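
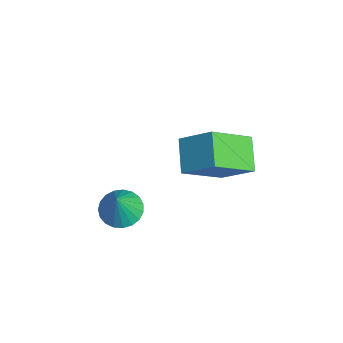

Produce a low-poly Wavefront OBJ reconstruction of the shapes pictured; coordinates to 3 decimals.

v -2.976 -0.795 1.42
v -2.178 0.088 2.35
v -3.323 0.75 0.249
v -2.525 1.633 1.179
v -1.855 -1.073 0.721
v -1.057 -0.19 1.651
v -2.202 0.472 -0.45
v -1.404 1.355 0.48
v -1.797 -3.182 -0.529
v -1.115 -3.315 -0.838
v -1.283 -3.478 0.729
v -1.098 -3.006 -0.772
v -1.203 -2.728 -0.664
v -1.409 -2.528 -0.533
v -1.683 -2.442 -0.401
v -1.976 -2.483 -0.291
v -2.239 -2.645 -0.222
v -2.425 -2.901 -0.206
v -2.502 -3.204 -0.246
v -2.457 -3.504 -0.335
v -2.298 -3.749 -0.457
v -2.052 -3.895 -0.592
v -1.763 -3.918 -0.716
v -1.478 -3.814 -0.807
v -1.249 -3.6 -0.85
f 2 4 1
f 5 2 1
f 1 4 3
f 3 5 1
f 2 8 4
f 6 2 5
f 6 8 2
f 4 8 3
f 7 5 3
f 3 8 7
f 7 6 5
f 8 6 7
f 10 9 12
f 10 12 11
f 12 9 13
f 12 13 11
f 13 9 14
f 13 14 11
f 14 9 15
f 14 15 11
f 15 9 16
f 15 16 11
f 16 9 17
f 16 17 11
f 17 9 18
f 17 18 11
f 18 9 19
f 18 19 11
f 19 9 20
f 19 20 11
f 20 9 21
f 20 21 11
f 21 9 22
f 21 22 11
f 22 9 23
f 22 23 11
f 23 9 24
f 23 24 11
f 24 9 25
f 24 25 11
f 25 9 10
f 25 10 11



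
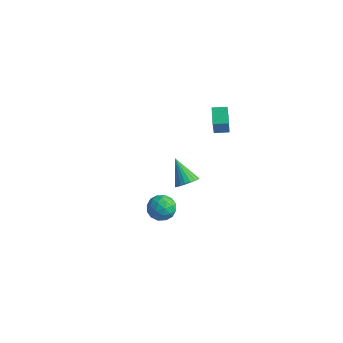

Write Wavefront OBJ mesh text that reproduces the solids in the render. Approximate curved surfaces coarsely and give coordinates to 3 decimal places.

v 0.656 -2.474 -1.461
v 1.367 -2.321 -0.942
v 1.093 -3.839 -1.658
v 1.804 -3.686 -1.139
v 0.986 -3.707 -0.78
v 0.716 -2.864 -0.659
v 1.744 -3.296 -1.941
v 1.474 -2.453 -1.82
v 2.04 -2.829 -1.239
v 1.572 -3.083 -0.522
v 0.888 -3.077 -2.078
v 0.42 -3.331 -1.361
v 0.973 -2.278 -1.184
v 1.487 -3.882 -1.416
v 1.006 -3.894 -1.205
v 1.424 -3.804 -0.9
v 0.59 -2.597 -1.017
v 1.009 -2.507 -0.713
v 0.785 -3.321 -0.617
v 1.451 -3.653 -1.887
v 1.87 -3.563 -1.583
v 1.036 -2.356 -1.7
v 1.454 -2.266 -1.395
v 1.675 -2.839 -1.983
v 1.787 -2.487 -1.054
v 2.044 -3.289 -1.17
v 2.008 -3.06 -1.641
v 1.849 -2.564 -1.57
v 1.511 -2.636 -0.632
v 1.768 -3.438 -0.748
v 1.287 -3.45 -0.537
v 1.129 -2.955 -0.465
v 1.907 -2.934 -0.807
v 0.692 -2.722 -1.852
v 0.949 -3.524 -1.968
v 1.331 -3.205 -2.135
v 1.173 -2.71 -2.063
v 0.416 -2.871 -1.43
v 0.673 -3.673 -1.546
v 0.611 -3.596 -1.03
v 0.452 -3.1 -0.959
v 0.553 -3.226 -1.793
v -0.778 1.72 -4.077
v -0.33 2.311 -3.835
v -2.022 2.14 -2.803
v -0.514 2.453 -4.062
v -0.743 2.469 -4.291
v -0.978 2.355 -4.483
v -1.179 2.131 -4.605
v -1.31 1.836 -4.635
v -1.349 1.521 -4.569
v -1.29 1.24 -4.419
v -1.142 1.042 -4.209
v -0.931 0.961 -3.976
v -0.693 1.012 -3.761
v -0.47 1.184 -3.6
v -0.301 1.45 -3.522
v -0.214 1.762 -3.54
v -0.224 2.066 -3.651
v 1.674 1.019 2.744
v 2.065 0.386 4.25
v 0.985 1.802 3.251
v 1.376 1.169 4.758
v 2.344 1.571 2.802
v 2.735 0.938 4.309
v 1.655 2.354 3.31
v 2.046 1.721 4.816
f 1 38 17
f 38 12 41
f 17 41 6
f 38 41 17
f 1 17 13
f 17 6 18
f 13 18 2
f 17 18 13
f 1 13 22
f 13 2 23
f 22 23 8
f 13 23 22
f 1 22 34
f 22 8 37
f 34 37 11
f 22 37 34
f 1 34 38
f 34 11 42
f 38 42 12
f 34 42 38
f 2 18 29
f 18 6 32
f 29 32 10
f 18 32 29
f 6 41 19
f 41 12 40
f 19 40 5
f 41 40 19
f 12 42 39
f 42 11 35
f 39 35 3
f 42 35 39
f 11 37 36
f 37 8 24
f 36 24 7
f 37 24 36
f 8 23 28
f 23 2 25
f 28 25 9
f 23 25 28
f 4 30 16
f 30 10 31
f 16 31 5
f 30 31 16
f 4 16 14
f 16 5 15
f 14 15 3
f 16 15 14
f 4 14 21
f 14 3 20
f 21 20 7
f 14 20 21
f 4 21 26
f 21 7 27
f 26 27 9
f 21 27 26
f 4 26 30
f 26 9 33
f 30 33 10
f 26 33 30
f 5 31 19
f 31 10 32
f 19 32 6
f 31 32 19
f 3 15 39
f 15 5 40
f 39 40 12
f 15 40 39
f 7 20 36
f 20 3 35
f 36 35 11
f 20 35 36
f 9 27 28
f 27 7 24
f 28 24 8
f 27 24 28
f 10 33 29
f 33 9 25
f 29 25 2
f 33 25 29
f 44 43 46
f 44 46 45
f 46 43 47
f 46 47 45
f 47 43 48
f 47 48 45
f 48 43 49
f 48 49 45
f 49 43 50
f 49 50 45
f 50 43 51
f 50 51 45
f 51 43 52
f 51 52 45
f 52 43 53
f 52 53 45
f 53 43 54
f 53 54 45
f 54 43 55
f 54 55 45
f 55 43 56
f 55 56 45
f 56 43 57
f 56 57 45
f 57 43 58
f 57 58 45
f 58 43 59
f 58 59 45
f 59 43 44
f 59 44 45
f 61 63 60
f 64 61 60
f 60 63 62
f 62 64 60
f 61 67 63
f 65 61 64
f 65 67 61
f 63 67 62
f 66 64 62
f 62 67 66
f 66 65 64
f 67 65 66



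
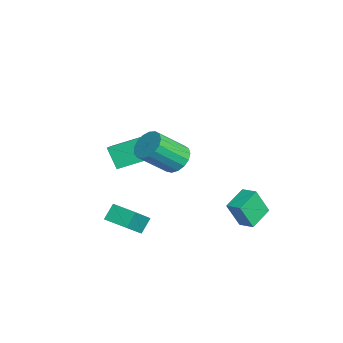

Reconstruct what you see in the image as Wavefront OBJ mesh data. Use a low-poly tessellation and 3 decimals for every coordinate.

v 2.863 -4.554 -0.044
v 2.456 -4.078 0.629
v 1.849 -3.731 -1.239
v 1.442 -3.254 -0.566
v 3.698 -3.686 -0.154
v 3.291 -3.209 0.519
v 2.684 -2.862 -1.349
v 2.277 -2.386 -0.676
v 4.018 1.289 -0.39
v 4.026 0.678 0.936
v 3.205 2.197 0.034
v 3.213 1.585 1.359
v 4.647 1.755 -0.179
v 4.655 1.143 1.146
v 3.834 2.662 0.244
v 3.842 2.051 1.57
v 1.802 -1.096 2.773
v 2.371 -1.433 2.288
v 2.647 -2.801 3.562
v 2.078 -2.464 4.047
v 2.574 -1.183 2.512
v 2.851 -2.551 3.786
v 2.601 -0.913 2.795
v 2.877 -2.281 4.07
v 2.444 -0.685 3.074
v 2.721 -2.053 4.349
v 2.141 -0.552 3.283
v 2.417 -1.919 4.558
v 1.76 -0.542 3.376
v 2.036 -1.91 4.651
v 1.388 -0.66 3.33
v 1.664 -2.028 4.605
v 1.111 -0.878 3.157
v 1.388 -2.245 4.432
v 0.993 -1.145 2.896
v 1.269 -2.513 4.17
v 1.059 -1.402 2.606
v 1.336 -2.769 3.881
v 1.296 -1.588 2.355
v 1.573 -2.956 3.629
v 1.649 -1.662 2.199
v 1.925 -3.029 3.474
v 2.037 -1.606 2.175
v 2.313 -2.974 3.449
v -2.196 -2.967 -0.065
v -2.895 -3.305 0.978
v -2.083 -1.358 0.532
v -2.782 -1.695 1.574
v -0.658 -3.405 0.826
v -1.357 -3.742 1.868
v -0.545 -1.795 1.422
v -1.244 -2.133 2.465
f 2 4 1
f 5 2 1
f 1 4 3
f 3 5 1
f 2 8 4
f 6 2 5
f 6 8 2
f 4 8 3
f 7 5 3
f 3 8 7
f 7 6 5
f 8 6 7
f 10 12 9
f 13 10 9
f 9 12 11
f 11 13 9
f 10 16 12
f 14 10 13
f 14 16 10
f 12 16 11
f 15 13 11
f 11 16 15
f 15 14 13
f 16 14 15
f 18 17 21
f 18 21 19
f 19 21 22
f 19 22 20
f 21 17 23
f 21 23 22
f 22 23 24
f 22 24 20
f 23 17 25
f 23 25 24
f 24 25 26
f 24 26 20
f 25 17 27
f 25 27 26
f 26 27 28
f 26 28 20
f 27 17 29
f 27 29 28
f 28 29 30
f 28 30 20
f 29 17 31
f 29 31 30
f 30 31 32
f 30 32 20
f 31 17 33
f 31 33 32
f 32 33 34
f 32 34 20
f 33 17 35
f 33 35 34
f 34 35 36
f 34 36 20
f 35 17 37
f 35 37 36
f 36 37 38
f 36 38 20
f 37 17 39
f 37 39 38
f 38 39 40
f 38 40 20
f 39 17 41
f 39 41 40
f 40 41 42
f 40 42 20
f 41 17 43
f 41 43 42
f 42 43 44
f 42 44 20
f 43 17 18
f 43 18 44
f 44 18 19
f 44 19 20
f 46 48 45
f 49 46 45
f 45 48 47
f 47 49 45
f 46 52 48
f 50 46 49
f 50 52 46
f 48 52 47
f 51 49 47
f 47 52 51
f 51 50 49
f 52 50 51



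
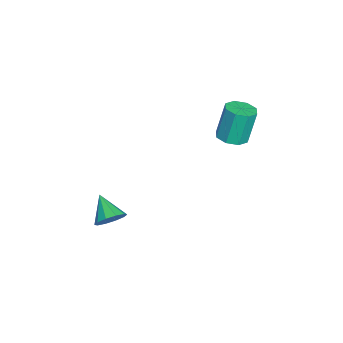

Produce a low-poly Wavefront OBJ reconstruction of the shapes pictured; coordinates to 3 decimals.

v -0.758 -3.382 -3.956
v -0.366 -3.02 -3.207
v -1.902 -4.198 -2.964
v -0.773 -2.663 -3.382
v -1.174 -2.581 -3.777
v -1.416 -2.805 -4.24
v -1.407 -3.249 -4.595
v -1.15 -3.744 -4.706
v -0.743 -4.101 -4.53
v -0.342 -4.183 -4.136
v -0.1 -3.959 -3.672
v -0.109 -3.515 -3.318
v -3.071 2.68 1.801
v -2.633 1.928 2.031
v -2.991 2.348 4.088
v -3.429 3.1 3.859
v -2.216 2.475 1.992
v -2.574 2.895 4.049
v -2.3 3.142 1.841
v -2.658 3.562 3.899
v -2.835 3.538 1.667
v -3.193 3.958 3.725
v -3.509 3.432 1.572
v -3.867 3.852 3.629
v -3.926 2.885 1.611
v -4.284 3.305 3.668
v -3.842 2.218 1.761
v -4.2 2.638 3.819
v -3.307 1.822 1.935
v -3.665 2.242 3.993
f 2 1 4
f 2 4 3
f 4 1 5
f 4 5 3
f 5 1 6
f 5 6 3
f 6 1 7
f 6 7 3
f 7 1 8
f 7 8 3
f 8 1 9
f 8 9 3
f 9 1 10
f 9 10 3
f 10 1 11
f 10 11 3
f 11 1 12
f 11 12 3
f 12 1 2
f 12 2 3
f 14 13 17
f 14 17 15
f 15 17 18
f 15 18 16
f 17 13 19
f 17 19 18
f 18 19 20
f 18 20 16
f 19 13 21
f 19 21 20
f 20 21 22
f 20 22 16
f 21 13 23
f 21 23 22
f 22 23 24
f 22 24 16
f 23 13 25
f 23 25 24
f 24 25 26
f 24 26 16
f 25 13 27
f 25 27 26
f 26 27 28
f 26 28 16
f 27 13 29
f 27 29 28
f 28 29 30
f 28 30 16
f 29 13 14
f 29 14 30
f 30 14 15
f 30 15 16



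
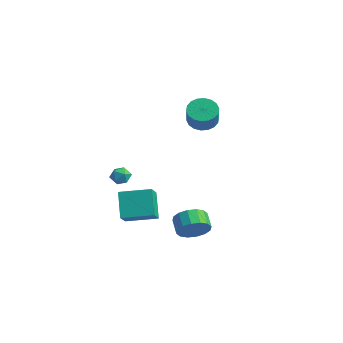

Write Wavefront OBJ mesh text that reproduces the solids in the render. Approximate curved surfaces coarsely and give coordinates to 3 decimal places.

v -2.208 -0.962 -3.041
v -1.403 -1.865 -2.171
v -0.871 0.555 -2.703
v -0.066 -0.349 -1.833
v -1.134 -1.551 -4.647
v -0.329 -2.455 -3.777
v 0.203 -0.035 -4.309
v 1.008 -0.938 -3.439
v 0.273 3.18 3.273
v 1.021 3.778 3.063
v 1.895 3.117 4.297
v 1.147 2.52 4.507
v 0.789 4.009 3.351
v 1.664 3.349 4.585
v 0.456 4.077 3.624
v 1.33 3.416 4.857
v 0.086 3.967 3.827
v 0.96 3.306 5.061
v -0.247 3.701 3.92
v 0.627 3.04 5.154
v -0.477 3.332 3.886
v 0.397 2.671 5.119
v -0.558 2.933 3.73
v 0.316 2.272 4.963
v -0.475 2.583 3.483
v 0.399 1.922 4.717
v -0.244 2.351 3.195
v 0.631 1.691 4.429
v 0.09 2.284 2.923
v 0.964 1.623 4.156
v 0.46 2.394 2.719
v 1.334 1.733 3.953
v 0.793 2.66 2.626
v 1.667 1.999 3.86
v 1.023 3.029 2.661
v 1.897 2.368 3.894
v 1.104 3.428 2.817
v 1.978 2.767 4.05
v 3.603 0.082 -3.939
v 4.216 0.095 -3.074
v 3.31 0.47 -2.437
v 2.697 0.458 -3.301
v 4.27 0.595 -3.293
v 3.363 0.97 -2.656
v 4.144 0.958 -3.685
v 3.238 1.333 -3.048
v 3.874 1.086 -4.145
v 2.968 1.462 -3.508
v 3.531 0.946 -4.55
v 2.625 1.321 -3.912
v 3.208 0.574 -4.791
v 2.301 0.949 -4.153
v 2.99 0.07 -4.803
v 2.084 0.445 -4.166
v 2.937 -0.43 -4.584
v 2.03 -0.055 -3.947
v 3.062 -0.793 -4.192
v 2.156 -0.418 -3.555
v 3.332 -0.922 -3.732
v 2.426 -0.546 -3.095
v 3.675 -0.781 -3.328
v 2.769 -0.406 -2.69
v 3.999 -0.409 -3.087
v 3.092 -0.034 -2.449
v -0.99 -1.594 -0.33
v -0.276 -1.63 -0.319
v -1.044 -2.73 -0.541
v -0.33 -2.766 -0.53
v -0.691 -2.636 0.073
v -0.657 -1.934 0.204
v -0.663 -2.426 -1.064
v -0.629 -1.724 -0.933
v -0.074 -2.144 -0.773
v -0.091 -2.275 -0.07
v -1.229 -2.085 -0.79
v -1.246 -2.216 -0.087
f 2 4 1
f 5 2 1
f 1 4 3
f 3 5 1
f 2 8 4
f 6 2 5
f 6 8 2
f 4 8 3
f 7 5 3
f 3 8 7
f 7 6 5
f 8 6 7
f 10 9 13
f 10 13 11
f 11 13 14
f 11 14 12
f 13 9 15
f 13 15 14
f 14 15 16
f 14 16 12
f 15 9 17
f 15 17 16
f 16 17 18
f 16 18 12
f 17 9 19
f 17 19 18
f 18 19 20
f 18 20 12
f 19 9 21
f 19 21 20
f 20 21 22
f 20 22 12
f 21 9 23
f 21 23 22
f 22 23 24
f 22 24 12
f 23 9 25
f 23 25 24
f 24 25 26
f 24 26 12
f 25 9 27
f 25 27 26
f 26 27 28
f 26 28 12
f 27 9 29
f 27 29 28
f 28 29 30
f 28 30 12
f 29 9 31
f 29 31 30
f 30 31 32
f 30 32 12
f 31 9 33
f 31 33 32
f 32 33 34
f 32 34 12
f 33 9 35
f 33 35 34
f 34 35 36
f 34 36 12
f 35 9 37
f 35 37 36
f 36 37 38
f 36 38 12
f 37 9 10
f 37 10 38
f 38 10 11
f 38 11 12
f 40 39 43
f 40 43 41
f 41 43 44
f 41 44 42
f 43 39 45
f 43 45 44
f 44 45 46
f 44 46 42
f 45 39 47
f 45 47 46
f 46 47 48
f 46 48 42
f 47 39 49
f 47 49 48
f 48 49 50
f 48 50 42
f 49 39 51
f 49 51 50
f 50 51 52
f 50 52 42
f 51 39 53
f 51 53 52
f 52 53 54
f 52 54 42
f 53 39 55
f 53 55 54
f 54 55 56
f 54 56 42
f 55 39 57
f 55 57 56
f 56 57 58
f 56 58 42
f 57 39 59
f 57 59 58
f 58 59 60
f 58 60 42
f 59 39 61
f 59 61 60
f 60 61 62
f 60 62 42
f 61 39 63
f 61 63 62
f 62 63 64
f 62 64 42
f 63 39 40
f 63 40 64
f 64 40 41
f 64 41 42
f 65 76 70
f 65 70 66
f 65 66 72
f 65 72 75
f 65 75 76
f 66 70 74
f 70 76 69
f 76 75 67
f 75 72 71
f 72 66 73
f 68 74 69
f 68 69 67
f 68 67 71
f 68 71 73
f 68 73 74
f 69 74 70
f 67 69 76
f 71 67 75
f 73 71 72
f 74 73 66



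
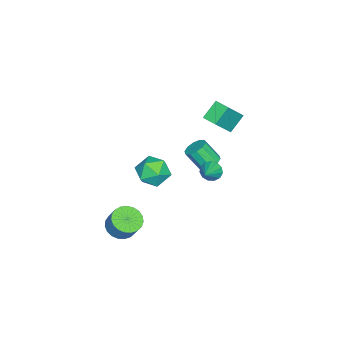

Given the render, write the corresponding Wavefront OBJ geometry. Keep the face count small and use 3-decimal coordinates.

v 0.836 -1.062 0.972
v 1.572 -0.859 1.868
v 2.228 -1.961 0.032
v 2.964 -1.758 0.928
v 2.07 -2.512 1.06
v 1.209 -1.956 1.642
v 2.591 -0.864 0.258
v 1.73 -0.308 0.84
v 2.657 -0.736 1.427
v 2.335 -1.755 1.923
v 1.465 -1.065 -0.023
v 1.143 -2.084 0.473
v 0.051 1.539 0.409
v 0.367 1.106 -0.057
v 1.429 1.681 1.211
v 0.412 1.477 -0.199
v 0.342 1.868 -0.149
v 0.179 2.154 0.079
v -0.023 2.245 0.412
v -0.203 2.111 0.744
v -0.301 1.796 0.969
v -0.288 1.399 1.017
v -0.167 1.046 0.872
v 0.023 0.85 0.58
v 0.222 0.872 0.234
v 3.82 -2.696 -3.064
v 4.667 -3.208 -3.065
v 5.027 -2.616 -1.917
v 4.18 -2.104 -1.916
v 4.772 -2.869 -3.273
v 5.132 -2.277 -2.125
v 4.713 -2.5 -3.444
v 5.072 -1.908 -2.297
v 4.499 -2.164 -3.55
v 4.858 -1.572 -2.403
v 4.168 -1.921 -3.572
v 4.527 -1.329 -2.425
v 3.776 -1.811 -3.506
v 4.136 -1.22 -2.359
v 3.393 -1.855 -3.364
v 3.752 -1.263 -2.216
v 3.083 -2.044 -3.169
v 3.442 -1.452 -2.022
v 2.901 -2.346 -2.956
v 3.26 -1.754 -1.809
v 2.877 -2.708 -2.762
v 3.237 -2.116 -1.615
v 3.017 -3.068 -2.62
v 3.377 -2.476 -1.473
v 3.296 -3.364 -2.555
v 3.655 -2.772 -1.408
v 3.665 -3.544 -2.577
v 4.025 -2.952 -1.43
v 4.061 -3.578 -2.684
v 4.421 -2.986 -1.537
v 4.416 -3.459 -2.856
v 4.775 -2.867 -1.709
v -3.633 0.07 -2.363
v -3.023 -0.314 -2.689
v -2.918 -1.273 -1.363
v -3.527 -0.89 -1.037
v -2.846 0.061 -2.432
v -2.741 -0.898 -1.106
v -2.968 0.439 -2.148
v -2.863 -0.52 -0.822
v -3.345 0.676 -1.947
v -3.24 -0.283 -0.621
v -3.831 0.682 -1.904
v -3.726 -0.278 -0.579
v -4.242 0.453 -2.037
v -4.137 -0.506 -0.711
v -4.419 0.078 -2.294
v -4.314 -0.881 -0.968
v -4.297 -0.3 -2.578
v -4.192 -1.259 -1.252
v -3.92 -0.537 -2.779
v -3.815 -1.496 -1.453
v -3.434 -0.542 -2.821
v -3.329 -1.502 -1.496
v -3.875 0.503 1.238
v -4.871 0.939 2.183
v -3.487 1.446 1.212
v -4.483 1.882 2.157
v -2.537 -0.002 2.883
v -3.533 0.434 3.828
v -2.149 0.941 2.857
v -3.145 1.377 3.802
f 1 12 6
f 1 6 2
f 1 2 8
f 1 8 11
f 1 11 12
f 2 6 10
f 6 12 5
f 12 11 3
f 11 8 7
f 8 2 9
f 4 10 5
f 4 5 3
f 4 3 7
f 4 7 9
f 4 9 10
f 5 10 6
f 3 5 12
f 7 3 11
f 9 7 8
f 10 9 2
f 14 13 16
f 14 16 15
f 16 13 17
f 16 17 15
f 17 13 18
f 17 18 15
f 18 13 19
f 18 19 15
f 19 13 20
f 19 20 15
f 20 13 21
f 20 21 15
f 21 13 22
f 21 22 15
f 22 13 23
f 22 23 15
f 23 13 24
f 23 24 15
f 24 13 25
f 24 25 15
f 25 13 14
f 25 14 15
f 27 26 30
f 27 30 28
f 28 30 31
f 28 31 29
f 30 26 32
f 30 32 31
f 31 32 33
f 31 33 29
f 32 26 34
f 32 34 33
f 33 34 35
f 33 35 29
f 34 26 36
f 34 36 35
f 35 36 37
f 35 37 29
f 36 26 38
f 36 38 37
f 37 38 39
f 37 39 29
f 38 26 40
f 38 40 39
f 39 40 41
f 39 41 29
f 40 26 42
f 40 42 41
f 41 42 43
f 41 43 29
f 42 26 44
f 42 44 43
f 43 44 45
f 43 45 29
f 44 26 46
f 44 46 45
f 45 46 47
f 45 47 29
f 46 26 48
f 46 48 47
f 47 48 49
f 47 49 29
f 48 26 50
f 48 50 49
f 49 50 51
f 49 51 29
f 50 26 52
f 50 52 51
f 51 52 53
f 51 53 29
f 52 26 54
f 52 54 53
f 53 54 55
f 53 55 29
f 54 26 56
f 54 56 55
f 55 56 57
f 55 57 29
f 56 26 27
f 56 27 57
f 57 27 28
f 57 28 29
f 59 58 62
f 59 62 60
f 60 62 63
f 60 63 61
f 62 58 64
f 62 64 63
f 63 64 65
f 63 65 61
f 64 58 66
f 64 66 65
f 65 66 67
f 65 67 61
f 66 58 68
f 66 68 67
f 67 68 69
f 67 69 61
f 68 58 70
f 68 70 69
f 69 70 71
f 69 71 61
f 70 58 72
f 70 72 71
f 71 72 73
f 71 73 61
f 72 58 74
f 72 74 73
f 73 74 75
f 73 75 61
f 74 58 76
f 74 76 75
f 75 76 77
f 75 77 61
f 76 58 78
f 76 78 77
f 77 78 79
f 77 79 61
f 78 58 59
f 78 59 79
f 79 59 60
f 79 60 61
f 81 83 80
f 84 81 80
f 80 83 82
f 82 84 80
f 81 87 83
f 85 81 84
f 85 87 81
f 83 87 82
f 86 84 82
f 82 87 86
f 86 85 84
f 87 85 86



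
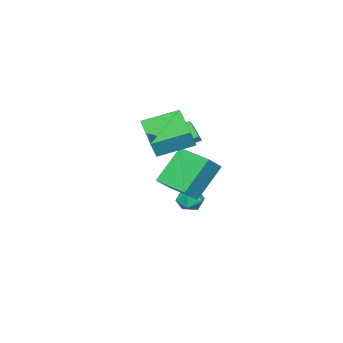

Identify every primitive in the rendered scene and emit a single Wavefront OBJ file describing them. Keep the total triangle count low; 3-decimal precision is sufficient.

v -2.209 0.567 -1.599
v -3.342 1.011 -0.152
v -1.922 2.002 -1.814
v -3.055 2.446 -0.368
v -1.285 0.494 -0.852
v -2.418 0.938 0.594
v -0.998 1.929 -1.068
v -2.131 2.373 0.379
v -1.781 1.535 2.351
v -1.441 1.465 3.116
v -0.459 2.722 1.873
v -0.12 2.653 2.638
v -0.88 0.327 1.842
v -0.541 0.258 2.607
v 0.441 1.515 1.364
v 0.781 1.445 2.129
v -3.89 0.963 -2.342
v -3.542 1.293 -2.783
v -3.858 0.107 -2.957
v -3.51 0.437 -3.398
v -3.244 0.282 -2.823
v -3.264 0.812 -2.443
v -4.136 0.588 -3.297
v -4.156 1.118 -2.917
v -3.694 1.062 -3.374
v -3.143 0.873 -3.081
v -4.257 0.527 -2.659
v -3.706 0.338 -2.366
v -3.88 1.122 0.487
v -4.162 0.557 1.128
v -3.182 1.359 1.003
v -3.464 0.794 1.644
v -3.136 0.126 -0.064
v -3.418 -0.439 0.577
v -2.438 0.363 0.452
v -2.72 -0.202 1.093
f 2 4 1
f 5 2 1
f 1 4 3
f 3 5 1
f 2 8 4
f 6 2 5
f 6 8 2
f 4 8 3
f 7 5 3
f 3 8 7
f 7 6 5
f 8 6 7
f 10 12 9
f 13 10 9
f 9 12 11
f 11 13 9
f 10 16 12
f 14 10 13
f 14 16 10
f 12 16 11
f 15 13 11
f 11 16 15
f 15 14 13
f 16 14 15
f 17 28 22
f 17 22 18
f 17 18 24
f 17 24 27
f 17 27 28
f 18 22 26
f 22 28 21
f 28 27 19
f 27 24 23
f 24 18 25
f 20 26 21
f 20 21 19
f 20 19 23
f 20 23 25
f 20 25 26
f 21 26 22
f 19 21 28
f 23 19 27
f 25 23 24
f 26 25 18
f 30 32 29
f 33 30 29
f 29 32 31
f 31 33 29
f 30 36 32
f 34 30 33
f 34 36 30
f 32 36 31
f 35 33 31
f 31 36 35
f 35 34 33
f 36 34 35



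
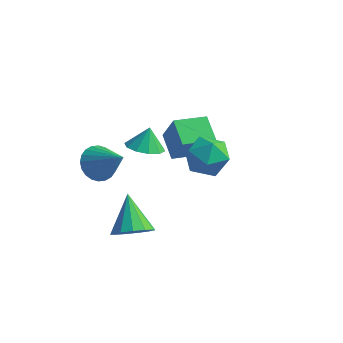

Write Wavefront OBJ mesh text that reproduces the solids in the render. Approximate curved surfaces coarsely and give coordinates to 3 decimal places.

v -1.137 1.892 -1.892
v -0.386 1.536 -0.206
v 0.049 3.166 -2.152
v 0.8 2.81 -0.466
v -0.18 0.87 -2.534
v 0.571 0.514 -0.848
v 1.006 2.144 -2.794
v 1.757 1.788 -1.108
v -0.066 -3.637 -4.28
v 0.702 -3.869 -3.571
v -0.974 -2.303 -2.86
v 0.9 -3.396 -3.888
v 0.792 -3 -4.33
v 0.412 -2.807 -4.756
v -0.12 -2.877 -5.03
v -0.635 -3.188 -5.067
v -0.969 -3.642 -4.853
v -1.016 -4.095 -4.458
v -0.762 -4.402 -4.006
v -0.286 -4.467 -3.641
v 0.259 -4.268 -3.479
v -0.397 -1.593 0.322
v 0.52 -1.892 0.429
v -0.363 -1.107 1.398
v 0.531 -1.346 0.182
v 0.188 -0.894 -0.011
v -0.379 -0.709 -0.077
v -0.952 -0.861 0.01
v -1.313 -1.293 0.216
v -1.324 -1.839 0.463
v -0.981 -2.291 0.656
v -0.415 -2.476 0.722
v 0.158 -2.324 0.635
v -1.705 -3.756 0.403
v -1.024 -3.416 -0.23
v -0.195 -4.184 1.797
v -1.113 -3.094 -0.036
v -1.292 -2.874 0.226
v -1.534 -2.787 0.515
v -1.802 -2.848 0.786
v -2.055 -3.047 0.999
v -2.255 -3.354 1.122
v -2.371 -3.722 1.135
v -2.386 -4.096 1.036
v -2.297 -4.417 0.841
v -2.119 -4.638 0.579
v -1.877 -4.724 0.291
v -1.609 -4.663 0.019
v -1.356 -4.464 -0.194
v -1.156 -4.157 -0.316
v -1.039 -3.789 -0.329
v 3.608 -1.311 0.541
v 4.046 -1.952 1.441
v 1.834 -1.908 0.979
v 2.272 -2.549 1.879
v 2.284 -1.362 1.934
v 3.381 -0.993 1.663
v 2.499 -2.867 0.757
v 3.596 -2.498 0.486
v 3.361 -2.914 1.574
v 3.227 -1.984 2.302
v 2.653 -1.876 0.118
v 2.519 -0.946 0.846
f 2 4 1
f 5 2 1
f 1 4 3
f 3 5 1
f 2 8 4
f 6 2 5
f 6 8 2
f 4 8 3
f 7 5 3
f 3 8 7
f 7 6 5
f 8 6 7
f 10 9 12
f 10 12 11
f 12 9 13
f 12 13 11
f 13 9 14
f 13 14 11
f 14 9 15
f 14 15 11
f 15 9 16
f 15 16 11
f 16 9 17
f 16 17 11
f 17 9 18
f 17 18 11
f 18 9 19
f 18 19 11
f 19 9 20
f 19 20 11
f 20 9 21
f 20 21 11
f 21 9 10
f 21 10 11
f 23 22 25
f 23 25 24
f 25 22 26
f 25 26 24
f 26 22 27
f 26 27 24
f 27 22 28
f 27 28 24
f 28 22 29
f 28 29 24
f 29 22 30
f 29 30 24
f 30 22 31
f 30 31 24
f 31 22 32
f 31 32 24
f 32 22 33
f 32 33 24
f 33 22 23
f 33 23 24
f 35 34 37
f 35 37 36
f 37 34 38
f 37 38 36
f 38 34 39
f 38 39 36
f 39 34 40
f 39 40 36
f 40 34 41
f 40 41 36
f 41 34 42
f 41 42 36
f 42 34 43
f 42 43 36
f 43 34 44
f 43 44 36
f 44 34 45
f 44 45 36
f 45 34 46
f 45 46 36
f 46 34 47
f 46 47 36
f 47 34 48
f 47 48 36
f 48 34 49
f 48 49 36
f 49 34 50
f 49 50 36
f 50 34 51
f 50 51 36
f 51 34 35
f 51 35 36
f 52 63 57
f 52 57 53
f 52 53 59
f 52 59 62
f 52 62 63
f 53 57 61
f 57 63 56
f 63 62 54
f 62 59 58
f 59 53 60
f 55 61 56
f 55 56 54
f 55 54 58
f 55 58 60
f 55 60 61
f 56 61 57
f 54 56 63
f 58 54 62
f 60 58 59
f 61 60 53



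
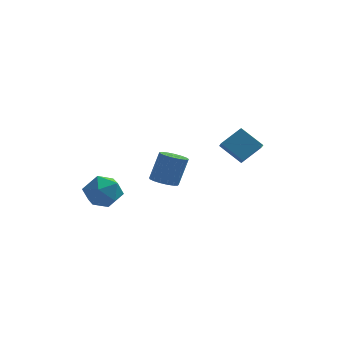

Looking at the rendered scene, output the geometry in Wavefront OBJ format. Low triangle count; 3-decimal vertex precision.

v 3.608 2.486 1.204
v 2.269 2.923 2.324
v 3.424 3.249 0.686
v 2.085 3.686 1.807
v 4.675 3.374 2.133
v 3.336 3.811 3.254
v 4.491 4.137 1.616
v 3.152 4.574 2.736
v -0.594 -0.253 0.457
v 0.225 -0.118 0.195
v 0.732 0.389 2.041
v -0.086 0.253 2.303
v 0.041 0.253 0.144
v 0.549 0.759 1.99
v -0.288 0.507 0.165
v 0.22 1.013 2.01
v -0.687 0.587 0.252
v -0.18 1.093 2.098
v -1.065 0.475 0.387
v -0.557 0.981 2.233
v -1.334 0.196 0.538
v -0.827 0.702 2.383
v -1.435 -0.186 0.67
v -0.927 0.32 2.516
v -1.342 -0.583 0.753
v -0.835 -0.077 2.599
v -1.078 -0.905 0.769
v -0.571 -0.399 2.615
v -0.703 -1.077 0.713
v -0.196 -0.571 2.559
v -0.303 -1.061 0.599
v 0.204 -0.555 2.445
v 0.03 -0.859 0.452
v 0.538 -0.353 2.298
v 0.221 -0.519 0.306
v 0.728 -0.013 2.152
v -3.013 -2.909 1.71
v -2.338 -3.463 0.829
v -4.502 -4.217 1.391
v -3.827 -4.771 0.51
v -3.487 -4.86 1.7
v -2.567 -4.052 1.897
v -4.273 -3.628 0.323
v -3.353 -2.82 0.52
v -3.117 -3.907 -0.028
v -2.631 -4.669 0.822
v -4.209 -3.011 1.398
v -3.723 -3.773 2.248
f 2 4 1
f 5 2 1
f 1 4 3
f 3 5 1
f 2 8 4
f 6 2 5
f 6 8 2
f 4 8 3
f 7 5 3
f 3 8 7
f 7 6 5
f 8 6 7
f 10 9 13
f 10 13 11
f 11 13 14
f 11 14 12
f 13 9 15
f 13 15 14
f 14 15 16
f 14 16 12
f 15 9 17
f 15 17 16
f 16 17 18
f 16 18 12
f 17 9 19
f 17 19 18
f 18 19 20
f 18 20 12
f 19 9 21
f 19 21 20
f 20 21 22
f 20 22 12
f 21 9 23
f 21 23 22
f 22 23 24
f 22 24 12
f 23 9 25
f 23 25 24
f 24 25 26
f 24 26 12
f 25 9 27
f 25 27 26
f 26 27 28
f 26 28 12
f 27 9 29
f 27 29 28
f 28 29 30
f 28 30 12
f 29 9 31
f 29 31 30
f 30 31 32
f 30 32 12
f 31 9 33
f 31 33 32
f 32 33 34
f 32 34 12
f 33 9 35
f 33 35 34
f 34 35 36
f 34 36 12
f 35 9 10
f 35 10 36
f 36 10 11
f 36 11 12
f 37 48 42
f 37 42 38
f 37 38 44
f 37 44 47
f 37 47 48
f 38 42 46
f 42 48 41
f 48 47 39
f 47 44 43
f 44 38 45
f 40 46 41
f 40 41 39
f 40 39 43
f 40 43 45
f 40 45 46
f 41 46 42
f 39 41 48
f 43 39 47
f 45 43 44
f 46 45 38



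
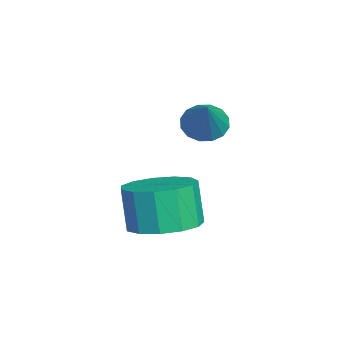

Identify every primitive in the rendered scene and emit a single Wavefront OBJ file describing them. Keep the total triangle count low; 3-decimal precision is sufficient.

v 0.111 -2.523 -2.241
v 0.941 -2.133 -1.957
v 0.579 -2.266 -0.716
v -0.251 -2.657 -0.999
v 0.592 -1.724 -2.015
v 0.23 -1.857 -0.773
v 0.09 -1.569 -2.145
v -0.272 -1.702 -0.903
v -0.405 -1.717 -2.305
v -0.767 -1.85 -1.063
v -0.736 -2.121 -2.445
v -1.098 -2.254 -1.203
v -0.799 -2.653 -2.52
v -1.16 -2.786 -1.278
v -0.572 -3.144 -2.506
v -0.934 -3.277 -1.265
v -0.129 -3.438 -2.409
v -0.49 -3.571 -1.167
v 0.391 -3.442 -2.258
v 0.029 -3.575 -1.016
v 0.821 -3.154 -2.101
v 0.46 -3.287 -0.86
v 1.026 -2.666 -1.989
v 0.665 -2.799 -0.748
v -1.414 -1.49 0.516
v -0.986 -1.649 0.096
v -0.406 -1.49 1.544
v -0.987 -1.329 0.097
v -1.101 -1.051 0.209
v -1.3 -0.891 0.404
v -1.529 -0.891 0.629
v -1.728 -1.052 0.823
v -1.842 -1.33 0.935
v -1.842 -1.651 0.935
v -1.727 -1.929 0.822
v -1.528 -2.089 0.627
v -1.299 -2.089 0.403
v -1.101 -1.928 0.208
f 2 1 5
f 2 5 3
f 3 5 6
f 3 6 4
f 5 1 7
f 5 7 6
f 6 7 8
f 6 8 4
f 7 1 9
f 7 9 8
f 8 9 10
f 8 10 4
f 9 1 11
f 9 11 10
f 10 11 12
f 10 12 4
f 11 1 13
f 11 13 12
f 12 13 14
f 12 14 4
f 13 1 15
f 13 15 14
f 14 15 16
f 14 16 4
f 15 1 17
f 15 17 16
f 16 17 18
f 16 18 4
f 17 1 19
f 17 19 18
f 18 19 20
f 18 20 4
f 19 1 21
f 19 21 20
f 20 21 22
f 20 22 4
f 21 1 23
f 21 23 22
f 22 23 24
f 22 24 4
f 23 1 2
f 23 2 24
f 24 2 3
f 24 3 4
f 26 25 28
f 26 28 27
f 28 25 29
f 28 29 27
f 29 25 30
f 29 30 27
f 30 25 31
f 30 31 27
f 31 25 32
f 31 32 27
f 32 25 33
f 32 33 27
f 33 25 34
f 33 34 27
f 34 25 35
f 34 35 27
f 35 25 36
f 35 36 27
f 36 25 37
f 36 37 27
f 37 25 38
f 37 38 27
f 38 25 26
f 38 26 27



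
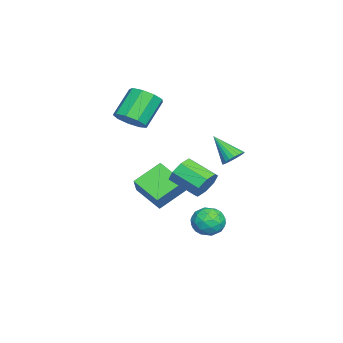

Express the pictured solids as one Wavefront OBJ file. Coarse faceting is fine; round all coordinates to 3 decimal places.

v -3.844 -2.073 -3.951
v -5.026 -0.8 -2.921
v -3.055 -0.546 -4.934
v -4.237 0.727 -3.904
v -2.503 -1.907 -2.616
v -3.685 -0.634 -1.586
v -1.714 -0.38 -3.599
v -2.896 0.893 -2.569
v 1.418 4.457 1.518
v 2.071 4.154 1.519
v 0.862 3.263 2.802
v 2.101 4.366 1.729
v 2.012 4.594 1.902
v 1.82 4.798 2.008
v 1.559 4.943 2.03
v 1.274 5.004 1.963
v 1.013 4.97 1.82
v 0.823 4.848 1.623
v 0.735 4.658 1.409
v 0.766 4.434 1.214
v 0.909 4.213 1.071
v 1.141 4.035 1.005
v 1.42 3.929 1.028
v 1.699 3.915 1.136
v 1.929 3.995 1.309
v -2.774 -2.147 1.977
v -2.313 -2.821 2.654
v -3.626 -2.187 4.179
v -4.086 -1.513 3.503
v -1.977 -2.179 2.676
v -3.29 -1.545 4.201
v -2.014 -1.522 2.371
v -3.326 -0.888 3.897
v -2.406 -1.157 1.882
v -3.719 -0.523 3.408
v -2.971 -1.256 1.438
v -4.283 -0.622 2.963
v -3.443 -1.772 1.246
v -4.755 -1.138 2.771
v -3.602 -2.463 1.396
v -4.914 -1.829 2.922
v -3.374 -3.006 1.818
v -4.686 -2.372 3.344
v -2.865 -3.148 2.315
v -4.177 -2.514 3.841
v 1.557 3.825 -2.482
v 2.014 4.122 -3.344
v 1.606 2.258 -2.996
v 2.063 2.555 -3.858
v 2.562 2.611 -2.971
v 2.532 3.58 -2.653
v 1.088 2.8 -3.687
v 1.058 3.769 -3.369
v 1.724 3.489 -4.089
v 2.635 3.372 -3.646
v 0.985 3.008 -2.694
v 1.896 2.891 -2.251
v 1.781 4.111 -2.868
v 1.839 2.269 -3.472
v 2.132 2.302 -2.951
v 2.401 2.477 -3.458
v 2.086 3.792 -2.461
v 2.354 3.967 -2.968
v 2.677 3.079 -2.749
v 1.266 2.413 -3.372
v 1.534 2.588 -3.879
v 1.219 3.903 -2.882
v 1.488 4.078 -3.389
v 0.943 3.301 -3.591
v 1.879 3.914 -3.812
v 1.908 2.993 -4.115
v 1.335 3.137 -4.014
v 1.317 3.706 -3.827
v 2.415 3.845 -3.552
v 2.444 2.924 -3.854
v 2.737 2.957 -3.333
v 2.72 3.526 -3.146
v 2.244 3.473 -3.99
v 1.176 3.456 -2.486
v 1.205 2.535 -2.788
v 0.9 2.854 -3.194
v 0.883 3.423 -3.007
v 1.712 3.387 -2.225
v 1.741 2.466 -2.528
v 2.303 2.674 -2.513
v 2.285 3.243 -2.326
v 1.376 2.907 -2.35
v 2.923 3.295 0.083
v 3.508 3.442 0.817
v 2.942 1.932 1.571
v 2.357 1.785 0.837
v 2.852 3.739 0.92
v 2.286 2.229 1.674
v 2.238 3.776 0.533
v 1.672 2.266 1.286
v 2.025 3.531 -0.118
v 1.459 2.021 0.636
v 2.338 3.148 -0.651
v 1.772 1.638 0.103
v 2.994 2.851 -0.754
v 2.428 1.341 -0
v 3.608 2.814 -0.366
v 3.042 1.304 0.387
v 3.821 3.059 0.284
v 3.255 1.549 1.038
f 2 4 1
f 5 2 1
f 1 4 3
f 3 5 1
f 2 8 4
f 6 2 5
f 6 8 2
f 4 8 3
f 7 5 3
f 3 8 7
f 7 6 5
f 8 6 7
f 10 9 12
f 10 12 11
f 12 9 13
f 12 13 11
f 13 9 14
f 13 14 11
f 14 9 15
f 14 15 11
f 15 9 16
f 15 16 11
f 16 9 17
f 16 17 11
f 17 9 18
f 17 18 11
f 18 9 19
f 18 19 11
f 19 9 20
f 19 20 11
f 20 9 21
f 20 21 11
f 21 9 22
f 21 22 11
f 22 9 23
f 22 23 11
f 23 9 24
f 23 24 11
f 24 9 25
f 24 25 11
f 25 9 10
f 25 10 11
f 27 26 30
f 27 30 28
f 28 30 31
f 28 31 29
f 30 26 32
f 30 32 31
f 31 32 33
f 31 33 29
f 32 26 34
f 32 34 33
f 33 34 35
f 33 35 29
f 34 26 36
f 34 36 35
f 35 36 37
f 35 37 29
f 36 26 38
f 36 38 37
f 37 38 39
f 37 39 29
f 38 26 40
f 38 40 39
f 39 40 41
f 39 41 29
f 40 26 42
f 40 42 41
f 41 42 43
f 41 43 29
f 42 26 44
f 42 44 43
f 43 44 45
f 43 45 29
f 44 26 27
f 44 27 45
f 45 27 28
f 45 28 29
f 46 83 62
f 83 57 86
f 62 86 51
f 83 86 62
f 46 62 58
f 62 51 63
f 58 63 47
f 62 63 58
f 46 58 67
f 58 47 68
f 67 68 53
f 58 68 67
f 46 67 79
f 67 53 82
f 79 82 56
f 67 82 79
f 46 79 83
f 79 56 87
f 83 87 57
f 79 87 83
f 47 63 74
f 63 51 77
f 74 77 55
f 63 77 74
f 51 86 64
f 86 57 85
f 64 85 50
f 86 85 64
f 57 87 84
f 87 56 80
f 84 80 48
f 87 80 84
f 56 82 81
f 82 53 69
f 81 69 52
f 82 69 81
f 53 68 73
f 68 47 70
f 73 70 54
f 68 70 73
f 49 75 61
f 75 55 76
f 61 76 50
f 75 76 61
f 49 61 59
f 61 50 60
f 59 60 48
f 61 60 59
f 49 59 66
f 59 48 65
f 66 65 52
f 59 65 66
f 49 66 71
f 66 52 72
f 71 72 54
f 66 72 71
f 49 71 75
f 71 54 78
f 75 78 55
f 71 78 75
f 50 76 64
f 76 55 77
f 64 77 51
f 76 77 64
f 48 60 84
f 60 50 85
f 84 85 57
f 60 85 84
f 52 65 81
f 65 48 80
f 81 80 56
f 65 80 81
f 54 72 73
f 72 52 69
f 73 69 53
f 72 69 73
f 55 78 74
f 78 54 70
f 74 70 47
f 78 70 74
f 89 88 92
f 89 92 90
f 90 92 93
f 90 93 91
f 92 88 94
f 92 94 93
f 93 94 95
f 93 95 91
f 94 88 96
f 94 96 95
f 95 96 97
f 95 97 91
f 96 88 98
f 96 98 97
f 97 98 99
f 97 99 91
f 98 88 100
f 98 100 99
f 99 100 101
f 99 101 91
f 100 88 102
f 100 102 101
f 101 102 103
f 101 103 91
f 102 88 104
f 102 104 103
f 103 104 105
f 103 105 91
f 104 88 89
f 104 89 105
f 105 89 90
f 105 90 91



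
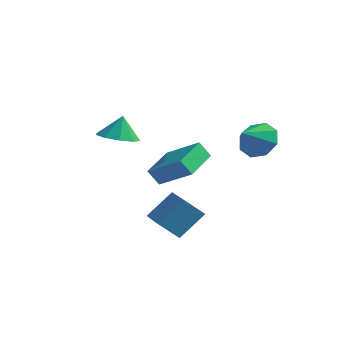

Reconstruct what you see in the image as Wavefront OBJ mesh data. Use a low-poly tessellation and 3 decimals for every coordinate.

v -0.116 -4.122 -0.317
v 0.553 -3.082 0.865
v 0.624 -3.496 -1.286
v 1.293 -2.457 -0.104
v 0.987 -5.083 -0.096
v 1.656 -4.044 1.086
v 1.727 -4.458 -1.065
v 2.396 -3.418 0.117
v -2.789 -2.184 3.191
v -1.863 -1.772 3.012
v -2.731 -1.796 4.389
v -2.367 -1.297 2.883
v -3.069 -1.238 2.898
v -3.64 -1.621 3.05
v -3.813 -2.268 3.269
v -3.507 -2.876 3.451
v -2.865 -3.16 3.512
v -2.188 -2.988 3.423
v -1.792 -2.439 3.225
v 2.246 1.809 2.592
v 2.946 1.242 2.016
v 1.994 0.651 3.428
v 3.298 1.623 2.65
v 3.033 2.113 3.25
v 2.307 2.425 3.465
v 1.545 2.377 3.169
v 1.194 1.996 2.535
v 1.458 1.506 1.935
v 2.184 1.193 1.72
v -1.909 -0.02 -0.482
v -2.421 -0.208 0.332
v -2.056 2 -0.11
v -2.568 1.813 0.705
v -0.132 -0.093 0.615
v -0.644 -0.28 1.43
v -0.279 1.928 0.988
v -0.791 1.74 1.802
f 2 4 1
f 5 2 1
f 1 4 3
f 3 5 1
f 2 8 4
f 6 2 5
f 6 8 2
f 4 8 3
f 7 5 3
f 3 8 7
f 7 6 5
f 8 6 7
f 10 9 12
f 10 12 11
f 12 9 13
f 12 13 11
f 13 9 14
f 13 14 11
f 14 9 15
f 14 15 11
f 15 9 16
f 15 16 11
f 16 9 17
f 16 17 11
f 17 9 18
f 17 18 11
f 18 9 19
f 18 19 11
f 19 9 10
f 19 10 11
f 21 20 23
f 21 23 22
f 23 20 24
f 23 24 22
f 24 20 25
f 24 25 22
f 25 20 26
f 25 26 22
f 26 20 27
f 26 27 22
f 27 20 28
f 27 28 22
f 28 20 29
f 28 29 22
f 29 20 21
f 29 21 22
f 31 33 30
f 34 31 30
f 30 33 32
f 32 34 30
f 31 37 33
f 35 31 34
f 35 37 31
f 33 37 32
f 36 34 32
f 32 37 36
f 36 35 34
f 37 35 36



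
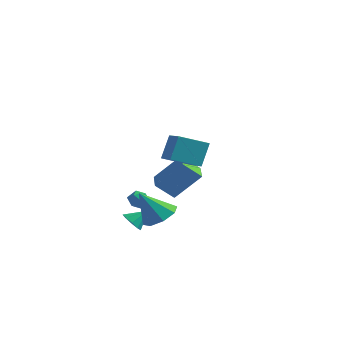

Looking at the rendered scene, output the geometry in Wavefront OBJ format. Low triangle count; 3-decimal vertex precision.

v -0.586 -2.816 1.049
v -0.577 -2.136 2.375
v 0.443 -1.682 0.461
v 0.452 -1.003 1.787
v 0.528 -3.617 1.453
v 0.537 -2.938 2.779
v 1.557 -2.484 0.865
v 1.566 -1.804 2.191
v -3.748 0.276 -3.189
v -3.264 -0.042 -3.465
v -4.336 -0.578 -3.235
v -3.852 -0.896 -3.511
v -3.809 -0.718 -2.897
v -3.445 -0.19 -2.868
v -4.155 -0.43 -3.832
v -3.791 0.098 -3.803
v -3.516 -0.478 -3.863
v -3.302 -0.656 -3.285
v -4.298 0.036 -3.415
v -4.084 -0.142 -2.837
v -4.362 1.916 -3.209
v -3.146 2.702 -1.646
v -5.169 2.942 -3.097
v -3.953 3.728 -1.534
v -3.607 2.612 -4.146
v -2.391 3.398 -2.583
v -4.414 3.638 -4.034
v -3.198 4.424 -2.471
v -2.402 -2.804 -3.751
v -1.888 -2.754 -4.195
v -1.858 -2.156 -3.049
v -2.197 -2.414 -4.27
v -2.602 -2.257 -4.102
v -2.913 -2.356 -3.77
v -2.984 -2.665 -3.43
v -2.783 -3.039 -3.24
v -2.404 -3.303 -3.289
v -2.023 -3.334 -3.555
v -1.82 -3.117 -3.912
v -0.445 -3.11 -2.717
v 0.135 -2.493 -2.167
v -1.235 -3.77 -1.143
v -0.537 -2.167 -2.367
v -1.155 -2.393 -2.772
v -1.358 -3.039 -3.145
v -1.026 -3.727 -3.267
v -0.354 -4.053 -3.067
v 0.264 -3.826 -2.662
v 0.467 -3.18 -2.289
f 2 4 1
f 5 2 1
f 1 4 3
f 3 5 1
f 2 8 4
f 6 2 5
f 6 8 2
f 4 8 3
f 7 5 3
f 3 8 7
f 7 6 5
f 8 6 7
f 9 20 14
f 9 14 10
f 9 10 16
f 9 16 19
f 9 19 20
f 10 14 18
f 14 20 13
f 20 19 11
f 19 16 15
f 16 10 17
f 12 18 13
f 12 13 11
f 12 11 15
f 12 15 17
f 12 17 18
f 13 18 14
f 11 13 20
f 15 11 19
f 17 15 16
f 18 17 10
f 22 24 21
f 25 22 21
f 21 24 23
f 23 25 21
f 22 28 24
f 26 22 25
f 26 28 22
f 24 28 23
f 27 25 23
f 23 28 27
f 27 26 25
f 28 26 27
f 30 29 32
f 30 32 31
f 32 29 33
f 32 33 31
f 33 29 34
f 33 34 31
f 34 29 35
f 34 35 31
f 35 29 36
f 35 36 31
f 36 29 37
f 36 37 31
f 37 29 38
f 37 38 31
f 38 29 39
f 38 39 31
f 39 29 30
f 39 30 31
f 41 40 43
f 41 43 42
f 43 40 44
f 43 44 42
f 44 40 45
f 44 45 42
f 45 40 46
f 45 46 42
f 46 40 47
f 46 47 42
f 47 40 48
f 47 48 42
f 48 40 49
f 48 49 42
f 49 40 41
f 49 41 42



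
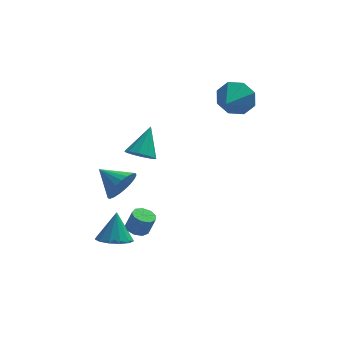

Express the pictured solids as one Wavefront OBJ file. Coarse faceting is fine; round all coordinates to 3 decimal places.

v -2.219 -0.358 -2.228
v -1.711 -0.341 -1.355
v -3.341 0.538 -1.592
v -1.555 -0.005 -1.554
v -1.514 0.27 -1.869
v -1.595 0.436 -2.246
v -1.784 0.465 -2.62
v -2.048 0.351 -2.926
v -2.342 0.115 -3.112
v -2.614 -0.203 -3.144
v -2.819 -0.547 -3.018
v -2.919 -0.859 -2.756
v -2.899 -1.085 -2.402
v -2.761 -1.184 -2.018
v -2.529 -1.141 -1.67
v -2.244 -0.963 -1.419
v -1.955 -0.68 -1.308
v -1.541 -2.862 -3.555
v -1.016 -3.103 -3.751
v -0.674 -3.179 -2.74
v -1.199 -2.938 -2.545
v -0.984 -2.687 -3.731
v -0.641 -2.763 -2.72
v -1.212 -2.354 -3.629
v -0.87 -2.429 -2.618
v -1.595 -2.258 -3.492
v -1.252 -2.334 -2.481
v -1.952 -2.445 -3.385
v -1.61 -2.521 -2.374
v -2.117 -2.827 -3.358
v -1.775 -2.903 -2.347
v -2.013 -3.226 -3.423
v -1.67 -3.301 -2.412
v -1.688 -3.454 -3.55
v -1.345 -3.53 -2.539
v -1.294 -3.406 -3.68
v -0.952 -3.482 -2.669
v -1.295 1.639 -1.352
v -0.589 1.208 -1.281
v -0.745 2.761 0.012
v -0.512 1.584 -1.622
v -0.734 1.98 -1.859
v -1.17 2.247 -1.903
v -1.654 2.281 -1.736
v -2.001 2.069 -1.422
v -2.078 1.694 -1.082
v -1.856 1.297 -0.844
v -1.419 1.03 -0.801
v -0.935 0.996 -0.968
v -2.639 -2.34 -4.717
v -2.136 -1.609 -5.057
v -2.501 -1.72 -3.183
v -2.649 -1.459 -5.072
v -3.159 -1.588 -4.974
v -3.504 -1.956 -4.795
v -3.574 -2.446 -4.591
v -3.347 -2.902 -4.427
v -2.895 -3.18 -4.355
v -2.362 -3.191 -4.398
v -1.916 -2.931 -4.543
v -1.7 -2.484 -4.742
v -1.782 -1.991 -4.934
v 3.467 2.626 2.083
v 3.848 2.183 1.186
v 2.893 1.214 2.537
v 4.388 2.161 1.801
v 4.389 2.411 2.581
v 3.85 2.788 3.069
v 3.086 3.069 2.979
v 2.545 3.091 2.364
v 2.544 2.84 1.585
v 3.084 2.464 1.097
f 2 1 4
f 2 4 3
f 4 1 5
f 4 5 3
f 5 1 6
f 5 6 3
f 6 1 7
f 6 7 3
f 7 1 8
f 7 8 3
f 8 1 9
f 8 9 3
f 9 1 10
f 9 10 3
f 10 1 11
f 10 11 3
f 11 1 12
f 11 12 3
f 12 1 13
f 12 13 3
f 13 1 14
f 13 14 3
f 14 1 15
f 14 15 3
f 15 1 16
f 15 16 3
f 16 1 17
f 16 17 3
f 17 1 2
f 17 2 3
f 19 18 22
f 19 22 20
f 20 22 23
f 20 23 21
f 22 18 24
f 22 24 23
f 23 24 25
f 23 25 21
f 24 18 26
f 24 26 25
f 25 26 27
f 25 27 21
f 26 18 28
f 26 28 27
f 27 28 29
f 27 29 21
f 28 18 30
f 28 30 29
f 29 30 31
f 29 31 21
f 30 18 32
f 30 32 31
f 31 32 33
f 31 33 21
f 32 18 34
f 32 34 33
f 33 34 35
f 33 35 21
f 34 18 36
f 34 36 35
f 35 36 37
f 35 37 21
f 36 18 19
f 36 19 37
f 37 19 20
f 37 20 21
f 39 38 41
f 39 41 40
f 41 38 42
f 41 42 40
f 42 38 43
f 42 43 40
f 43 38 44
f 43 44 40
f 44 38 45
f 44 45 40
f 45 38 46
f 45 46 40
f 46 38 47
f 46 47 40
f 47 38 48
f 47 48 40
f 48 38 49
f 48 49 40
f 49 38 39
f 49 39 40
f 51 50 53
f 51 53 52
f 53 50 54
f 53 54 52
f 54 50 55
f 54 55 52
f 55 50 56
f 55 56 52
f 56 50 57
f 56 57 52
f 57 50 58
f 57 58 52
f 58 50 59
f 58 59 52
f 59 50 60
f 59 60 52
f 60 50 61
f 60 61 52
f 61 50 62
f 61 62 52
f 62 50 51
f 62 51 52
f 64 63 66
f 64 66 65
f 66 63 67
f 66 67 65
f 67 63 68
f 67 68 65
f 68 63 69
f 68 69 65
f 69 63 70
f 69 70 65
f 70 63 71
f 70 71 65
f 71 63 72
f 71 72 65
f 72 63 64
f 72 64 65



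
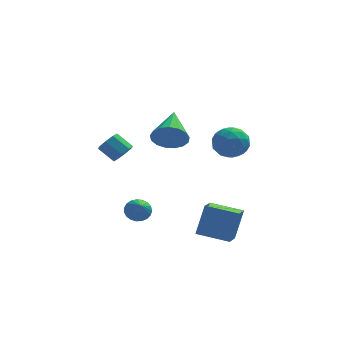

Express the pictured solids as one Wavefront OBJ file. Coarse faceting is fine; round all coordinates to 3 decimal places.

v -1.091 0.818 -2.677
v -0.461 0.642 -2.954
v -0.969 -0.218 -1.743
v -0.384 0.838 -2.747
v -0.43 1.03 -2.528
v -0.59 1.186 -2.334
v -0.837 1.278 -2.2
v -1.127 1.29 -2.149
v -1.411 1.221 -2.189
v -1.64 1.082 -2.313
v -1.774 0.897 -2.501
v -1.789 0.698 -2.718
v -1.684 0.52 -2.929
v -1.477 0.394 -3.096
v -1.202 0.341 -3.191
v -0.908 0.37 -3.197
v -0.646 0.476 -3.113
v 3.994 4.583 -0.156
v 4.621 3.729 -0.078
v 2.979 3.951 1.078
v 3.606 3.097 1.156
v 3.96 4.046 1.476
v 4.587 4.436 0.713
v 3.013 3.244 0.287
v 3.64 3.634 -0.476
v 4.014 2.901 0.195
v 4.599 3.397 0.93
v 3.001 4.283 0.07
v 3.586 4.779 0.805
v 4.396 4.212 -0.225
v 3.204 3.468 1.225
v 3.412 4.026 1.414
v 3.78 3.524 1.459
v 4.377 4.627 0.24
v 4.745 4.125 0.285
v 4.356 4.311 1.199
v 2.855 3.555 0.715
v 3.223 3.053 0.76
v 3.82 4.156 -0.459
v 4.188 3.654 -0.414
v 3.244 3.369 -0.199
v 4.408 3.223 -0.019
v 3.812 2.851 0.706
v 3.464 2.938 0.196
v 3.832 3.167 -0.253
v 4.752 3.514 0.413
v 4.156 3.143 1.138
v 4.364 3.7 1.326
v 4.732 3.93 0.878
v 4.396 3.028 0.574
v 3.444 4.537 -0.138
v 2.848 4.166 0.587
v 2.868 3.75 0.122
v 3.236 3.98 -0.326
v 3.788 4.829 0.294
v 3.192 4.457 1.019
v 3.768 4.513 1.253
v 4.136 4.742 0.804
v 3.204 4.652 0.426
v -1.762 2.011 0.777
v -1.497 1.68 1.309
v -2.272 2.158 1.994
v -2.538 2.489 1.463
v -1.276 2.145 1.234
v -2.052 2.623 1.919
v -1.34 2.532 0.891
v -2.116 3.01 1.577
v -1.652 2.614 0.482
v -2.427 3.092 1.167
v -2.028 2.342 0.246
v -2.803 2.82 0.931
v -2.248 1.877 0.321
v -3.024 2.355 1.006
v -2.184 1.49 0.663
v -2.96 1.968 1.349
v -1.873 1.408 1.073
v -2.648 1.886 1.758
v 1.685 -1.058 -3.357
v 2.174 -0.483 -1.701
v 2.054 0.327 -3.947
v 2.543 0.902 -2.291
v 3.337 -1.622 -3.649
v 3.826 -1.047 -1.993
v 3.706 -0.237 -4.239
v 4.195 0.338 -2.583
v 0.435 -0.75 3.28
v 1.097 -0.583 2.592
v 0.745 1.23 4.06
v 0.699 -0.444 2.398
v 0.24 -0.375 2.407
v -0.175 -0.392 2.615
v -0.45 -0.491 2.976
v -0.522 -0.649 3.407
v -0.375 -0.831 3.808
v -0.043 -0.993 4.089
v 0.399 -1.1 4.184
v 0.849 -1.127 4.072
v 1.204 -1.067 3.779
v 1.382 -0.934 3.371
v 1.344 -0.76 2.943
f 2 1 4
f 2 4 3
f 4 1 5
f 4 5 3
f 5 1 6
f 5 6 3
f 6 1 7
f 6 7 3
f 7 1 8
f 7 8 3
f 8 1 9
f 8 9 3
f 9 1 10
f 9 10 3
f 10 1 11
f 10 11 3
f 11 1 12
f 11 12 3
f 12 1 13
f 12 13 3
f 13 1 14
f 13 14 3
f 14 1 15
f 14 15 3
f 15 1 16
f 15 16 3
f 16 1 17
f 16 17 3
f 17 1 2
f 17 2 3
f 18 55 34
f 55 29 58
f 34 58 23
f 55 58 34
f 18 34 30
f 34 23 35
f 30 35 19
f 34 35 30
f 18 30 39
f 30 19 40
f 39 40 25
f 30 40 39
f 18 39 51
f 39 25 54
f 51 54 28
f 39 54 51
f 18 51 55
f 51 28 59
f 55 59 29
f 51 59 55
f 19 35 46
f 35 23 49
f 46 49 27
f 35 49 46
f 23 58 36
f 58 29 57
f 36 57 22
f 58 57 36
f 29 59 56
f 59 28 52
f 56 52 20
f 59 52 56
f 28 54 53
f 54 25 41
f 53 41 24
f 54 41 53
f 25 40 45
f 40 19 42
f 45 42 26
f 40 42 45
f 21 47 33
f 47 27 48
f 33 48 22
f 47 48 33
f 21 33 31
f 33 22 32
f 31 32 20
f 33 32 31
f 21 31 38
f 31 20 37
f 38 37 24
f 31 37 38
f 21 38 43
f 38 24 44
f 43 44 26
f 38 44 43
f 21 43 47
f 43 26 50
f 47 50 27
f 43 50 47
f 22 48 36
f 48 27 49
f 36 49 23
f 48 49 36
f 20 32 56
f 32 22 57
f 56 57 29
f 32 57 56
f 24 37 53
f 37 20 52
f 53 52 28
f 37 52 53
f 26 44 45
f 44 24 41
f 45 41 25
f 44 41 45
f 27 50 46
f 50 26 42
f 46 42 19
f 50 42 46
f 61 60 64
f 61 64 62
f 62 64 65
f 62 65 63
f 64 60 66
f 64 66 65
f 65 66 67
f 65 67 63
f 66 60 68
f 66 68 67
f 67 68 69
f 67 69 63
f 68 60 70
f 68 70 69
f 69 70 71
f 69 71 63
f 70 60 72
f 70 72 71
f 71 72 73
f 71 73 63
f 72 60 74
f 72 74 73
f 73 74 75
f 73 75 63
f 74 60 76
f 74 76 75
f 75 76 77
f 75 77 63
f 76 60 61
f 76 61 77
f 77 61 62
f 77 62 63
f 79 81 78
f 82 79 78
f 78 81 80
f 80 82 78
f 79 85 81
f 83 79 82
f 83 85 79
f 81 85 80
f 84 82 80
f 80 85 84
f 84 83 82
f 85 83 84
f 87 86 89
f 87 89 88
f 89 86 90
f 89 90 88
f 90 86 91
f 90 91 88
f 91 86 92
f 91 92 88
f 92 86 93
f 92 93 88
f 93 86 94
f 93 94 88
f 94 86 95
f 94 95 88
f 95 86 96
f 95 96 88
f 96 86 97
f 96 97 88
f 97 86 98
f 97 98 88
f 98 86 99
f 98 99 88
f 99 86 100
f 99 100 88
f 100 86 87
f 100 87 88



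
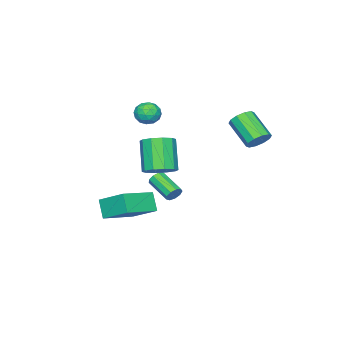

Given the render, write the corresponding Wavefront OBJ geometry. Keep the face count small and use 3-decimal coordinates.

v 1.168 -1.64 -1.714
v 1.217 -0.123 -0.804
v 1.586 -1.083 -2.666
v 1.634 0.435 -1.757
v 3.066 -2.055 -1.123
v 3.114 -0.537 -0.214
v 3.483 -1.497 -2.076
v 3.532 0.02 -1.166
v -1.641 -1.88 3.342
v -1.124 -2.022 2.808
v -2.176 -2.958 3.112
v -1.659 -3.1 2.578
v -1.456 -3.09 3.307
v -1.126 -2.424 3.449
v -2.174 -2.556 2.471
v -1.844 -1.89 2.613
v -1.454 -2.44 2.269
v -1.01 -2.77 2.786
v -2.29 -2.21 3.134
v -1.846 -2.54 3.651
v -1.336 -1.856 3.095
v -1.964 -3.124 2.825
v -1.845 -3.118 3.254
v -1.541 -3.201 2.939
v -1.337 -2.093 3.472
v -1.033 -2.176 3.158
v -1.228 -2.804 3.452
v -2.267 -2.804 2.762
v -1.963 -2.887 2.448
v -1.759 -1.779 2.981
v -1.455 -1.862 2.666
v -2.072 -2.176 2.468
v -1.226 -2.186 2.464
v -1.54 -2.819 2.329
v -1.843 -2.499 2.266
v -1.648 -2.108 2.35
v -0.965 -2.38 2.768
v -1.279 -3.013 2.633
v -1.16 -3.008 3.062
v -0.966 -2.616 3.145
v -1.159 -2.625 2.452
v -2.021 -1.967 3.287
v -2.335 -2.6 3.152
v -2.334 -2.364 2.775
v -2.14 -1.972 2.858
v -1.76 -2.161 3.591
v -2.074 -2.794 3.456
v -1.652 -2.872 3.57
v -1.457 -2.481 3.654
v -2.141 -2.355 3.468
v -1.085 4.544 3.171
v -0.572 4.142 2.889
v -1.041 2.814 3.927
v -1.555 3.216 4.209
v -0.404 4.354 3.235
v -0.874 3.026 4.274
v -0.497 4.638 3.557
v -0.966 3.31 4.595
v -0.814 4.886 3.731
v -1.283 3.558 4.769
v -1.235 5.004 3.691
v -1.704 3.675 4.729
v -1.599 4.946 3.453
v -2.068 3.618 4.491
v -1.766 4.734 3.106
v -2.236 3.406 4.145
v -1.674 4.45 2.785
v -2.143 3.122 3.823
v -1.357 4.202 2.611
v -1.826 2.874 3.649
v -0.936 4.085 2.651
v -1.405 2.756 3.689
v 2.94 1.556 1.92
v 3.674 1.691 2.368
v 2.854 0.979 3.927
v 2.12 0.844 3.48
v 3.37 2.133 2.41
v 2.55 1.42 3.969
v 2.901 2.354 2.265
v 2.082 1.642 3.824
v 2.448 2.271 1.988
v 1.629 1.558 3.548
v 2.182 1.914 1.686
v 1.363 1.202 3.245
v 2.206 1.421 1.473
v 1.386 0.709 3.032
v 2.51 0.98 1.431
v 1.69 0.267 2.99
v 2.978 0.758 1.576
v 2.159 0.046 3.135
v 3.431 0.842 1.852
v 2.612 0.129 3.412
v 3.697 1.198 2.155
v 2.878 0.486 3.714
v -0.473 -0.017 -1.679
v -0.103 0.027 -1.346
v -0.497 -1.339 -0.728
v -0.867 -1.383 -1.061
v -0.389 0.166 -1.221
v -0.783 -1.2 -0.603
v -0.715 0.219 -1.311
v -1.109 -1.147 -0.693
v -0.928 0.162 -1.572
v -1.321 -1.204 -0.955
v -0.928 0.021 -1.884
v -1.321 -1.345 -1.266
v -0.715 -0.138 -2.1
v -1.108 -1.504 -1.482
v -0.389 -0.24 -2.118
v -0.783 -1.606 -1.501
v -0.103 -0.238 -1.931
v -0.496 -1.604 -1.314
v 0.01 -0.133 -1.626
v -0.383 -1.499 -1.009
f 2 4 1
f 5 2 1
f 1 4 3
f 3 5 1
f 2 8 4
f 6 2 5
f 6 8 2
f 4 8 3
f 7 5 3
f 3 8 7
f 7 6 5
f 8 6 7
f 9 46 25
f 46 20 49
f 25 49 14
f 46 49 25
f 9 25 21
f 25 14 26
f 21 26 10
f 25 26 21
f 9 21 30
f 21 10 31
f 30 31 16
f 21 31 30
f 9 30 42
f 30 16 45
f 42 45 19
f 30 45 42
f 9 42 46
f 42 19 50
f 46 50 20
f 42 50 46
f 10 26 37
f 26 14 40
f 37 40 18
f 26 40 37
f 14 49 27
f 49 20 48
f 27 48 13
f 49 48 27
f 20 50 47
f 50 19 43
f 47 43 11
f 50 43 47
f 19 45 44
f 45 16 32
f 44 32 15
f 45 32 44
f 16 31 36
f 31 10 33
f 36 33 17
f 31 33 36
f 12 38 24
f 38 18 39
f 24 39 13
f 38 39 24
f 12 24 22
f 24 13 23
f 22 23 11
f 24 23 22
f 12 22 29
f 22 11 28
f 29 28 15
f 22 28 29
f 12 29 34
f 29 15 35
f 34 35 17
f 29 35 34
f 12 34 38
f 34 17 41
f 38 41 18
f 34 41 38
f 13 39 27
f 39 18 40
f 27 40 14
f 39 40 27
f 11 23 47
f 23 13 48
f 47 48 20
f 23 48 47
f 15 28 44
f 28 11 43
f 44 43 19
f 28 43 44
f 17 35 36
f 35 15 32
f 36 32 16
f 35 32 36
f 18 41 37
f 41 17 33
f 37 33 10
f 41 33 37
f 52 51 55
f 52 55 53
f 53 55 56
f 53 56 54
f 55 51 57
f 55 57 56
f 56 57 58
f 56 58 54
f 57 51 59
f 57 59 58
f 58 59 60
f 58 60 54
f 59 51 61
f 59 61 60
f 60 61 62
f 60 62 54
f 61 51 63
f 61 63 62
f 62 63 64
f 62 64 54
f 63 51 65
f 63 65 64
f 64 65 66
f 64 66 54
f 65 51 67
f 65 67 66
f 66 67 68
f 66 68 54
f 67 51 69
f 67 69 68
f 68 69 70
f 68 70 54
f 69 51 71
f 69 71 70
f 70 71 72
f 70 72 54
f 71 51 52
f 71 52 72
f 72 52 53
f 72 53 54
f 74 73 77
f 74 77 75
f 75 77 78
f 75 78 76
f 77 73 79
f 77 79 78
f 78 79 80
f 78 80 76
f 79 73 81
f 79 81 80
f 80 81 82
f 80 82 76
f 81 73 83
f 81 83 82
f 82 83 84
f 82 84 76
f 83 73 85
f 83 85 84
f 84 85 86
f 84 86 76
f 85 73 87
f 85 87 86
f 86 87 88
f 86 88 76
f 87 73 89
f 87 89 88
f 88 89 90
f 88 90 76
f 89 73 91
f 89 91 90
f 90 91 92
f 90 92 76
f 91 73 93
f 91 93 92
f 92 93 94
f 92 94 76
f 93 73 74
f 93 74 94
f 94 74 75
f 94 75 76
f 96 95 99
f 96 99 97
f 97 99 100
f 97 100 98
f 99 95 101
f 99 101 100
f 100 101 102
f 100 102 98
f 101 95 103
f 101 103 102
f 102 103 104
f 102 104 98
f 103 95 105
f 103 105 104
f 104 105 106
f 104 106 98
f 105 95 107
f 105 107 106
f 106 107 108
f 106 108 98
f 107 95 109
f 107 109 108
f 108 109 110
f 108 110 98
f 109 95 111
f 109 111 110
f 110 111 112
f 110 112 98
f 111 95 113
f 111 113 112
f 112 113 114
f 112 114 98
f 113 95 96
f 113 96 114
f 114 96 97
f 114 97 98



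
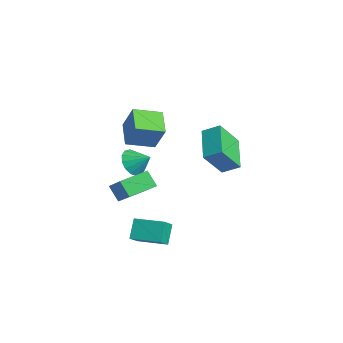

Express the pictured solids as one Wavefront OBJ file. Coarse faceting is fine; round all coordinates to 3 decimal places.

v -1.493 1.585 1.228
v -1.236 0.433 2.692
v -0.943 2.351 1.734
v -0.686 1.199 3.198
v 0.286 0.881 0.362
v 0.543 -0.271 1.826
v 0.836 1.647 0.868
v 1.093 0.495 2.332
v -3.136 -2.545 0.05
v -2.756 -2.231 -0.703
v -2.404 -1.895 0.69
v -3.102 -1.933 -0.61
v -3.458 -1.8 -0.339
v -3.727 -1.866 0.035
v -3.837 -2.115 0.414
v -3.76 -2.478 0.695
v -3.515 -2.86 0.803
v -3.169 -3.157 0.709
v -2.814 -3.29 0.438
v -2.545 -3.224 0.064
v -2.434 -2.976 -0.314
v -2.512 -2.612 -0.595
v 0.803 -4.336 -2.942
v 0.197 -3.852 -1.948
v 0.146 -3.651 -3.676
v -0.46 -3.167 -2.683
v 1.92 -3.153 -2.837
v 1.314 -2.669 -1.844
v 1.263 -2.468 -3.572
v 0.657 -1.984 -2.578
v -0.807 -4.286 -1.151
v -1.434 -4.532 -0.332
v -1.048 -2.73 -0.868
v -1.675 -2.976 -0.049
v 0.675 -4.264 -0.011
v 0.048 -4.51 0.808
v 0.434 -2.708 0.272
v -0.193 -2.954 1.091
v -2.425 -3.376 3.352
v -1.67 -3.119 4.774
v -2.172 -1.881 2.947
v -1.417 -1.623 4.368
v -1.083 -3.777 2.712
v -0.328 -3.519 4.133
v -0.83 -2.281 2.306
v -0.075 -2.024 3.728
f 2 4 1
f 5 2 1
f 1 4 3
f 3 5 1
f 2 8 4
f 6 2 5
f 6 8 2
f 4 8 3
f 7 5 3
f 3 8 7
f 7 6 5
f 8 6 7
f 10 9 12
f 10 12 11
f 12 9 13
f 12 13 11
f 13 9 14
f 13 14 11
f 14 9 15
f 14 15 11
f 15 9 16
f 15 16 11
f 16 9 17
f 16 17 11
f 17 9 18
f 17 18 11
f 18 9 19
f 18 19 11
f 19 9 20
f 19 20 11
f 20 9 21
f 20 21 11
f 21 9 22
f 21 22 11
f 22 9 10
f 22 10 11
f 24 26 23
f 27 24 23
f 23 26 25
f 25 27 23
f 24 30 26
f 28 24 27
f 28 30 24
f 26 30 25
f 29 27 25
f 25 30 29
f 29 28 27
f 30 28 29
f 32 34 31
f 35 32 31
f 31 34 33
f 33 35 31
f 32 38 34
f 36 32 35
f 36 38 32
f 34 38 33
f 37 35 33
f 33 38 37
f 37 36 35
f 38 36 37
f 40 42 39
f 43 40 39
f 39 42 41
f 41 43 39
f 40 46 42
f 44 40 43
f 44 46 40
f 42 46 41
f 45 43 41
f 41 46 45
f 45 44 43
f 46 44 45



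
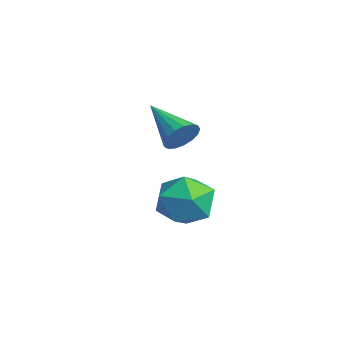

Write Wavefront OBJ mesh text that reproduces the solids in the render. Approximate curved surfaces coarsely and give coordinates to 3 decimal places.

v 0.976 3.107 -0.09
v 1.206 3.392 0.541
v -0.696 2.553 0.77
v 1.039 3.657 0.386
v 0.857 3.795 0.122
v 0.702 3.777 -0.19
v 0.61 3.604 -0.48
v 0.602 3.318 -0.681
v 0.679 2.984 -0.746
v 0.824 2.678 -0.661
v 1.004 2.47 -0.445
v 1.178 2.408 -0.148
v 1.305 2.506 0.162
v 1.357 2.742 0.415
v 1.321 3.062 0.551
v 3.654 3.17 -2.007
v 4.687 2.726 -2.013
v 3.033 1.714 -1.107
v 4.066 1.27 -1.113
v 3.849 2.182 -0.491
v 4.233 3.082 -1.047
v 3.487 1.358 -2.073
v 3.871 2.258 -2.629
v 4.584 1.606 -2.054
v 4.808 2.115 -1.076
v 2.912 2.325 -2.044
v 3.136 2.834 -1.066
f 2 1 4
f 2 4 3
f 4 1 5
f 4 5 3
f 5 1 6
f 5 6 3
f 6 1 7
f 6 7 3
f 7 1 8
f 7 8 3
f 8 1 9
f 8 9 3
f 9 1 10
f 9 10 3
f 10 1 11
f 10 11 3
f 11 1 12
f 11 12 3
f 12 1 13
f 12 13 3
f 13 1 14
f 13 14 3
f 14 1 15
f 14 15 3
f 15 1 2
f 15 2 3
f 16 27 21
f 16 21 17
f 16 17 23
f 16 23 26
f 16 26 27
f 17 21 25
f 21 27 20
f 27 26 18
f 26 23 22
f 23 17 24
f 19 25 20
f 19 20 18
f 19 18 22
f 19 22 24
f 19 24 25
f 20 25 21
f 18 20 27
f 22 18 26
f 24 22 23
f 25 24 17



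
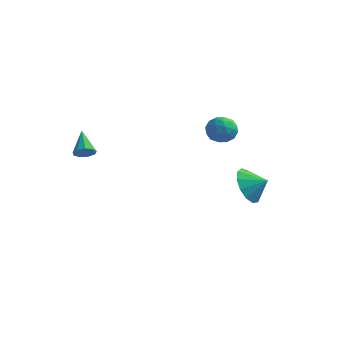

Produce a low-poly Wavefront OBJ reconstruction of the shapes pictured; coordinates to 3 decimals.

v -2.627 -3.409 1.822
v -2.161 -3.127 1.902
v -3.313 -2.531 2.718
v -2.353 -2.981 1.612
v -2.672 -3.036 1.421
v -2.97 -3.265 1.418
v -3.107 -3.562 1.604
v -3.02 -3.788 1.892
v -2.748 -3.836 2.148
v -2.42 -3.685 2.251
v -2.188 -3.405 2.154
v 0.816 3.694 2.036
v 1.564 3.43 1.791
v 0.236 2.89 1.129
v 0.984 2.626 0.884
v 0.695 2.417 1.634
v 1.054 2.914 2.195
v 0.746 3.406 0.725
v 1.105 3.903 1.286
v 1.521 3.252 0.981
v 1.49 2.641 1.543
v 0.31 3.679 1.377
v 0.279 3.068 1.939
v 1.241 3.633 1.993
v 0.559 2.687 0.927
v 0.389 2.565 1.368
v 0.829 2.409 1.224
v 0.941 3.33 2.23
v 1.381 3.175 2.087
v 0.87 2.579 1.995
v 0.419 3.145 0.833
v 0.859 2.99 0.69
v 0.971 3.911 1.696
v 1.411 3.755 1.552
v 0.93 3.741 0.925
v 1.656 3.373 1.373
v 1.315 2.9 0.84
v 1.175 3.358 0.746
v 1.386 3.651 1.076
v 1.637 3.014 1.703
v 1.296 2.541 1.17
v 1.126 2.418 1.611
v 1.337 2.711 1.941
v 1.612 2.909 1.227
v 0.504 3.779 1.75
v 0.163 3.306 1.217
v 0.463 3.609 0.979
v 0.674 3.902 1.309
v 0.485 3.42 2.08
v 0.144 2.947 1.547
v 0.414 2.669 1.844
v 0.625 2.962 2.174
v 0.188 3.411 1.693
v 2.748 2.386 -1.52
v 3.271 1.796 -2.272
v 3.652 2.574 -1.04
v 3.262 2.373 -2.481
v 3.09 2.955 -2.385
v 2.809 3.356 -2.014
v 2.509 3.449 -1.486
v 2.285 3.204 -0.969
v 2.208 2.7 -0.627
v 2.303 2.096 -0.568
v 2.539 1.584 -0.812
v 2.842 1.327 -1.28
v 3.114 1.406 -1.825
f 2 1 4
f 2 4 3
f 4 1 5
f 4 5 3
f 5 1 6
f 5 6 3
f 6 1 7
f 6 7 3
f 7 1 8
f 7 8 3
f 8 1 9
f 8 9 3
f 9 1 10
f 9 10 3
f 10 1 11
f 10 11 3
f 11 1 2
f 11 2 3
f 12 49 28
f 49 23 52
f 28 52 17
f 49 52 28
f 12 28 24
f 28 17 29
f 24 29 13
f 28 29 24
f 12 24 33
f 24 13 34
f 33 34 19
f 24 34 33
f 12 33 45
f 33 19 48
f 45 48 22
f 33 48 45
f 12 45 49
f 45 22 53
f 49 53 23
f 45 53 49
f 13 29 40
f 29 17 43
f 40 43 21
f 29 43 40
f 17 52 30
f 52 23 51
f 30 51 16
f 52 51 30
f 23 53 50
f 53 22 46
f 50 46 14
f 53 46 50
f 22 48 47
f 48 19 35
f 47 35 18
f 48 35 47
f 19 34 39
f 34 13 36
f 39 36 20
f 34 36 39
f 15 41 27
f 41 21 42
f 27 42 16
f 41 42 27
f 15 27 25
f 27 16 26
f 25 26 14
f 27 26 25
f 15 25 32
f 25 14 31
f 32 31 18
f 25 31 32
f 15 32 37
f 32 18 38
f 37 38 20
f 32 38 37
f 15 37 41
f 37 20 44
f 41 44 21
f 37 44 41
f 16 42 30
f 42 21 43
f 30 43 17
f 42 43 30
f 14 26 50
f 26 16 51
f 50 51 23
f 26 51 50
f 18 31 47
f 31 14 46
f 47 46 22
f 31 46 47
f 20 38 39
f 38 18 35
f 39 35 19
f 38 35 39
f 21 44 40
f 44 20 36
f 40 36 13
f 44 36 40
f 55 54 57
f 55 57 56
f 57 54 58
f 57 58 56
f 58 54 59
f 58 59 56
f 59 54 60
f 59 60 56
f 60 54 61
f 60 61 56
f 61 54 62
f 61 62 56
f 62 54 63
f 62 63 56
f 63 54 64
f 63 64 56
f 64 54 65
f 64 65 56
f 65 54 66
f 65 66 56
f 66 54 55
f 66 55 56



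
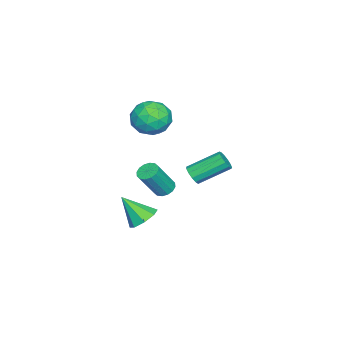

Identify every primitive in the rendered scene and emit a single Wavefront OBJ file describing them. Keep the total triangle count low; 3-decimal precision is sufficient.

v -1.916 -1.509 -0.422
v -1.407 -1.142 -0.546
v -0.554 -1.764 1.118
v -1.064 -2.131 1.242
v -1.61 -0.949 -0.369
v -0.758 -1.571 1.294
v -1.896 -0.907 -0.207
v -1.043 -1.528 1.457
v -2.187 -1.025 -0.102
v -1.334 -1.647 1.561
v -2.405 -1.273 -0.083
v -1.553 -1.895 1.581
v -2.493 -1.585 -0.155
v -1.64 -2.207 1.509
v -2.426 -1.876 -0.298
v -1.573 -2.498 1.366
v -2.222 -2.069 -0.474
v -1.37 -2.691 1.189
v -1.937 -2.112 -0.637
v -1.084 -2.733 1.027
v -1.646 -1.993 -0.741
v -0.793 -2.615 0.922
v -1.427 -1.745 -0.761
v -0.575 -2.367 0.903
v -1.34 -1.433 -0.689
v -0.487 -2.055 0.975
v 1.781 1.255 3.31
v 2.055 1.636 2.936
v 1.353 3.105 3.915
v 1.079 2.725 4.29
v 1.748 1.577 2.805
v 1.047 3.046 3.784
v 1.453 1.416 2.834
v 0.751 2.885 3.814
v 1.261 1.204 3.015
v 0.56 2.673 3.995
v 1.234 1.009 3.289
v 0.533 2.478 4.269
v 1.381 0.891 3.57
v 0.68 2.36 4.55
v 1.655 0.89 3.769
v 0.953 2.359 4.748
v 1.969 1.004 3.822
v 1.267 2.473 4.801
v 2.223 1.198 3.712
v 1.521 2.667 4.692
v 2.336 1.411 3.475
v 1.635 2.88 4.455
v 2.274 1.574 3.186
v 1.572 3.043 4.165
v 2.582 -1.021 0.149
v 3.344 -0.699 0.45
v 2.558 -2.199 1.471
v 2.809 -0.389 0.718
v 2.141 -0.449 0.652
v 1.732 -0.844 0.292
v 1.82 -1.343 -0.151
v 2.355 -1.654 -0.419
v 3.023 -1.594 -0.353
v 3.432 -1.198 0.007
v -4.207 -2.283 4.352
v -3.114 -2.778 4.203
v -4.826 -3.162 2.717
v -3.733 -3.657 2.568
v -4.442 -4.019 3.479
v -4.059 -3.476 4.489
v -3.881 -2.464 2.431
v -3.498 -1.921 3.441
v -2.912 -2.89 3.016
v -3.259 -3.851 3.664
v -4.681 -2.089 3.256
v -5.028 -3.05 3.904
v -3.606 -2.454 4.421
v -4.334 -3.486 2.499
v -4.751 -3.699 3.034
v -4.108 -3.99 2.947
v -4.162 -2.864 4.589
v -3.519 -3.155 4.502
v -4.3 -3.884 4.076
v -4.421 -2.785 2.418
v -3.778 -3.076 2.331
v -3.832 -1.95 3.973
v -3.189 -2.241 3.886
v -3.64 -2.056 2.844
v -2.845 -2.81 3.636
v -3.209 -3.327 2.675
v -3.296 -2.626 2.594
v -3.071 -2.307 3.188
v -3.049 -3.375 4.017
v -3.413 -3.891 3.056
v -3.83 -4.104 3.591
v -3.605 -3.785 4.185
v -2.93 -3.441 3.319
v -4.527 -2.049 3.864
v -4.891 -2.565 2.903
v -4.335 -2.155 2.735
v -4.11 -1.836 3.329
v -4.731 -2.613 4.245
v -5.095 -3.13 3.284
v -4.869 -3.633 3.732
v -4.644 -3.314 4.326
v -5.01 -2.499 3.601
f 2 1 5
f 2 5 3
f 3 5 6
f 3 6 4
f 5 1 7
f 5 7 6
f 6 7 8
f 6 8 4
f 7 1 9
f 7 9 8
f 8 9 10
f 8 10 4
f 9 1 11
f 9 11 10
f 10 11 12
f 10 12 4
f 11 1 13
f 11 13 12
f 12 13 14
f 12 14 4
f 13 1 15
f 13 15 14
f 14 15 16
f 14 16 4
f 15 1 17
f 15 17 16
f 16 17 18
f 16 18 4
f 17 1 19
f 17 19 18
f 18 19 20
f 18 20 4
f 19 1 21
f 19 21 20
f 20 21 22
f 20 22 4
f 21 1 23
f 21 23 22
f 22 23 24
f 22 24 4
f 23 1 25
f 23 25 24
f 24 25 26
f 24 26 4
f 25 1 2
f 25 2 26
f 26 2 3
f 26 3 4
f 28 27 31
f 28 31 29
f 29 31 32
f 29 32 30
f 31 27 33
f 31 33 32
f 32 33 34
f 32 34 30
f 33 27 35
f 33 35 34
f 34 35 36
f 34 36 30
f 35 27 37
f 35 37 36
f 36 37 38
f 36 38 30
f 37 27 39
f 37 39 38
f 38 39 40
f 38 40 30
f 39 27 41
f 39 41 40
f 40 41 42
f 40 42 30
f 41 27 43
f 41 43 42
f 42 43 44
f 42 44 30
f 43 27 45
f 43 45 44
f 44 45 46
f 44 46 30
f 45 27 47
f 45 47 46
f 46 47 48
f 46 48 30
f 47 27 49
f 47 49 48
f 48 49 50
f 48 50 30
f 49 27 28
f 49 28 50
f 50 28 29
f 50 29 30
f 52 51 54
f 52 54 53
f 54 51 55
f 54 55 53
f 55 51 56
f 55 56 53
f 56 51 57
f 56 57 53
f 57 51 58
f 57 58 53
f 58 51 59
f 58 59 53
f 59 51 60
f 59 60 53
f 60 51 52
f 60 52 53
f 61 98 77
f 98 72 101
f 77 101 66
f 98 101 77
f 61 77 73
f 77 66 78
f 73 78 62
f 77 78 73
f 61 73 82
f 73 62 83
f 82 83 68
f 73 83 82
f 61 82 94
f 82 68 97
f 94 97 71
f 82 97 94
f 61 94 98
f 94 71 102
f 98 102 72
f 94 102 98
f 62 78 89
f 78 66 92
f 89 92 70
f 78 92 89
f 66 101 79
f 101 72 100
f 79 100 65
f 101 100 79
f 72 102 99
f 102 71 95
f 99 95 63
f 102 95 99
f 71 97 96
f 97 68 84
f 96 84 67
f 97 84 96
f 68 83 88
f 83 62 85
f 88 85 69
f 83 85 88
f 64 90 76
f 90 70 91
f 76 91 65
f 90 91 76
f 64 76 74
f 76 65 75
f 74 75 63
f 76 75 74
f 64 74 81
f 74 63 80
f 81 80 67
f 74 80 81
f 64 81 86
f 81 67 87
f 86 87 69
f 81 87 86
f 64 86 90
f 86 69 93
f 90 93 70
f 86 93 90
f 65 91 79
f 91 70 92
f 79 92 66
f 91 92 79
f 63 75 99
f 75 65 100
f 99 100 72
f 75 100 99
f 67 80 96
f 80 63 95
f 96 95 71
f 80 95 96
f 69 87 88
f 87 67 84
f 88 84 68
f 87 84 88
f 70 93 89
f 93 69 85
f 89 85 62
f 93 85 89

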